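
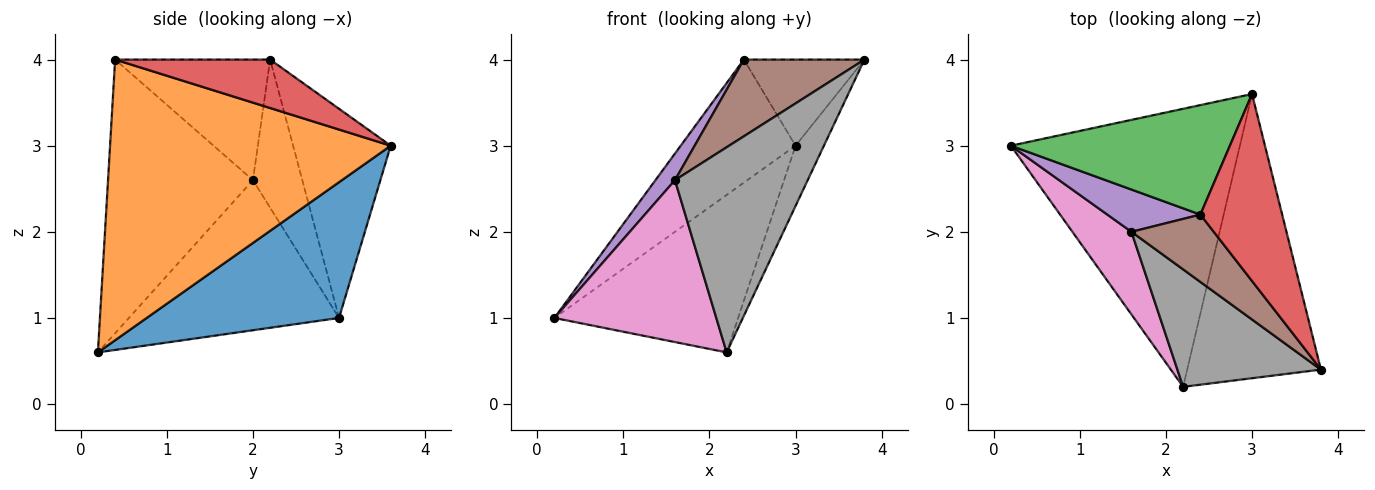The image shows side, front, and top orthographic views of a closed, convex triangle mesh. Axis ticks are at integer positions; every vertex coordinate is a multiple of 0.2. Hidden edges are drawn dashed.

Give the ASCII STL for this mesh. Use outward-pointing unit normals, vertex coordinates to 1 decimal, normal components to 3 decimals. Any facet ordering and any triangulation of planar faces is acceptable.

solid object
 facet normal 0.458 0.438 -0.773
  outer loop
   vertex 2.2 0.2 0.6
   vertex 0.2 3.0 1.0
   vertex 3.0 3.6 3.0
  endloop
 endfacet
 facet normal 0.899 0.091 -0.428
  outer loop
   vertex 2.2 0.2 0.6
   vertex 3.0 3.6 3.0
   vertex 3.8 0.4 4.0
  endloop
 endfacet
 facet normal -0.536 0.631 0.561
  outer loop
   vertex 2.4 2.2 4.0
   vertex 3.0 3.6 3.0
   vertex 0.2 3.0 1.0
  endloop
 endfacet
 facet normal 0.474 0.368 0.800
  outer loop
   vertex 2.4 2.2 4.0
   vertex 3.8 0.4 4.0
   vertex 3.0 3.6 3.0
  endloop
 endfacet
 facet normal -0.803 -0.317 0.504
  outer loop
   vertex 1.6 2.0 2.6
   vertex 2.4 2.2 4.0
   vertex 0.2 3.0 1.0
  endloop
 endfacet
 facet normal -0.695 -0.540 0.474
  outer loop
   vertex 1.6 2.0 2.6
   vertex 3.8 0.4 4.0
   vertex 2.4 2.2 4.0
  endloop
 endfacet
 facet normal -0.756 -0.583 0.298
  outer loop
   vertex 1.6 2.0 2.6
   vertex 0.2 3.0 1.0
   vertex 2.2 0.2 0.6
  endloop
 endfacet
 facet normal -0.688 -0.630 0.361
  outer loop
   vertex 1.6 2.0 2.6
   vertex 2.2 0.2 0.6
   vertex 3.8 0.4 4.0
  endloop
 endfacet
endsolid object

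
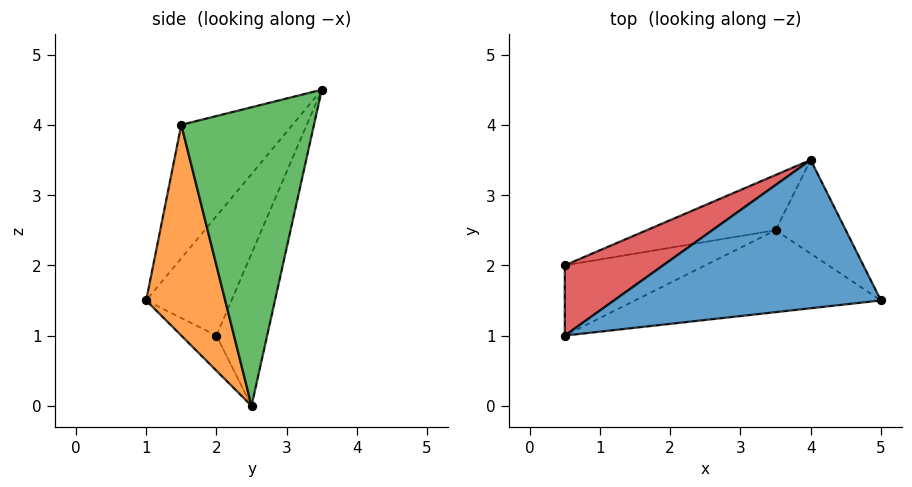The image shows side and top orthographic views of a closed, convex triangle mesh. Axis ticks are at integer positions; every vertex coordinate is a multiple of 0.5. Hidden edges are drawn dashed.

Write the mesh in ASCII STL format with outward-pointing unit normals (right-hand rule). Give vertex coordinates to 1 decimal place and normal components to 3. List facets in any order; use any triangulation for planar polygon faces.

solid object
 facet normal -0.408 -0.408 0.816
  outer loop
   vertex 4.0 3.5 4.5
   vertex 0.5 1.0 1.5
   vertex 5.0 1.5 4.0
  endloop
 endfacet
 facet normal 0.284 -0.900 -0.331
  outer loop
   vertex 3.5 2.5 0.0
   vertex 5.0 1.5 4.0
   vertex 0.5 1.0 1.5
  endloop
 endfacet
 facet normal 0.855 0.478 -0.201
  outer loop
   vertex 3.5 2.5 0.0
   vertex 4.0 3.5 4.5
   vertex 5.0 1.5 4.0
  endloop
 endfacet
 facet normal -0.736 0.303 0.606
  outer loop
   vertex 0.5 2.0 1.0
   vertex 0.5 1.0 1.5
   vertex 4.0 3.5 4.5
  endloop
 endfacet
 facet normal -0.218 -0.436 -0.873
  outer loop
   vertex 0.5 2.0 1.0
   vertex 3.5 2.5 0.0
   vertex 0.5 1.0 1.5
  endloop
 endfacet
 facet normal -0.222 0.957 -0.188
  outer loop
   vertex 0.5 2.0 1.0
   vertex 4.0 3.5 4.5
   vertex 3.5 2.5 0.0
  endloop
 endfacet
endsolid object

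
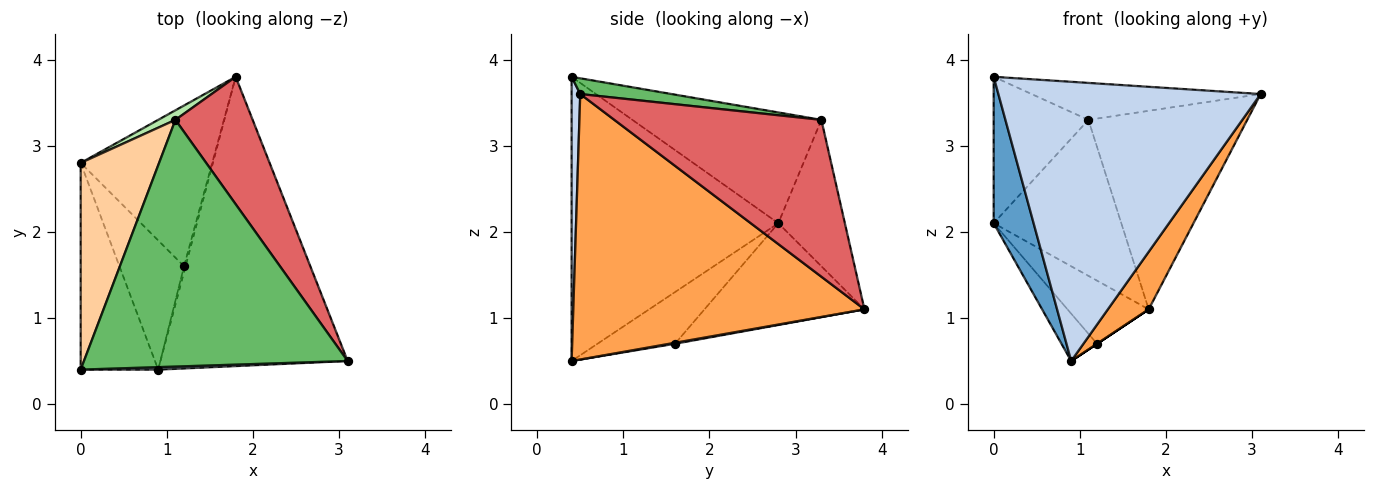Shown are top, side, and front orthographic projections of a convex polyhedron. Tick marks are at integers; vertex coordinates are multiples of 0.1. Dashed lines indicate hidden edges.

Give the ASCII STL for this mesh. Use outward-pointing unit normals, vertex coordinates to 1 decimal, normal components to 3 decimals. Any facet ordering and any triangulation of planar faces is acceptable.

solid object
 facet normal -0.948 -0.183 -0.259
  outer loop
   vertex 0.9 0.4 0.5
   vertex 0.0 0.4 3.8
   vertex 0.0 2.8 2.1
  endloop
 endfacet
 facet normal 0.033 -0.999 0.009
  outer loop
   vertex 0.9 0.4 0.5
   vertex 3.1 0.5 3.6
   vertex 0.0 0.4 3.8
  endloop
 endfacet
 facet normal 0.812 -0.114 -0.573
  outer loop
   vertex 1.8 3.8 1.1
   vertex 3.1 0.5 3.6
   vertex 0.9 0.4 0.5
  endloop
 endfacet
 facet normal -0.755 0.379 0.535
  outer loop
   vertex 1.1 3.3 3.3
   vertex 0.0 2.8 2.1
   vertex 0.0 0.4 3.8
  endloop
 endfacet
 facet normal 0.059 0.148 0.987
  outer loop
   vertex 1.1 3.3 3.3
   vertex 0.0 0.4 3.8
   vertex 3.1 0.5 3.6
  endloop
 endfacet
 facet normal -0.462 0.885 0.054
  outer loop
   vertex 1.1 3.3 3.3
   vertex 1.8 3.8 1.1
   vertex 0.0 2.8 2.1
  endloop
 endfacet
 facet normal 0.739 0.567 0.364
  outer loop
   vertex 1.1 3.3 3.3
   vertex 3.1 0.5 3.6
   vertex 1.8 3.8 1.1
  endloop
 endfacet
 facet normal -0.601 0.275 -0.751
  outer loop
   vertex 1.2 1.6 0.7
   vertex 0.9 0.4 0.5
   vertex 0.0 2.8 2.1
  endloop
 endfacet
 facet normal -0.584 0.297 -0.755
  outer loop
   vertex 1.2 1.6 0.7
   vertex 0.0 2.8 2.1
   vertex 1.8 3.8 1.1
  endloop
 endfacet
 facet normal 0.555 0.000 -0.832
  outer loop
   vertex 1.2 1.6 0.7
   vertex 1.8 3.8 1.1
   vertex 0.9 0.4 0.5
  endloop
 endfacet
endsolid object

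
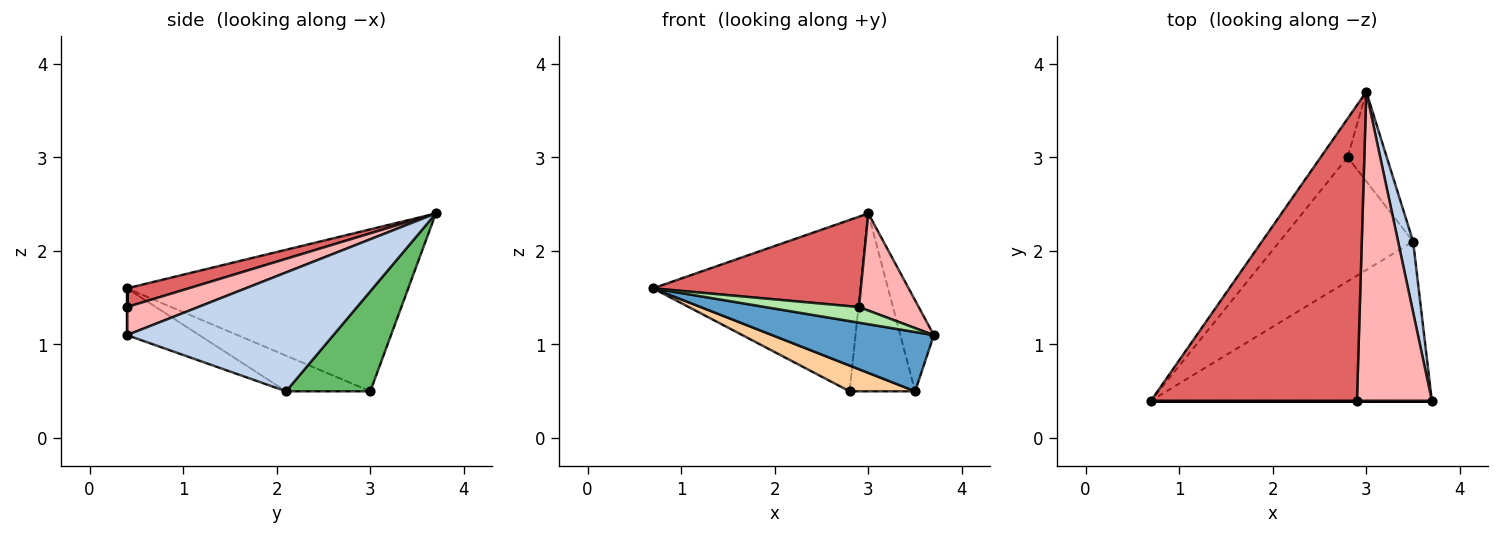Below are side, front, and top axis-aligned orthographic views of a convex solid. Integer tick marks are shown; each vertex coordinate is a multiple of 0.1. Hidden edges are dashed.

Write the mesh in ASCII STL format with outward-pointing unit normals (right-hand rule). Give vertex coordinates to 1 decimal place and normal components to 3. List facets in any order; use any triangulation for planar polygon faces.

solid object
 facet normal -0.154 -0.345 -0.926
  outer loop
   vertex 3.5 2.1 0.5
   vertex 3.7 0.4 1.1
   vertex 0.7 0.4 1.6
  endloop
 endfacet
 facet normal 0.979 0.159 0.124
  outer loop
   vertex 3.5 2.1 0.5
   vertex 3.0 3.7 2.4
   vertex 3.7 0.4 1.1
  endloop
 endfacet
 facet normal -0.798 0.588 -0.133
  outer loop
   vertex 2.8 3.0 0.5
   vertex 0.7 0.4 1.6
   vertex 3.0 3.7 2.4
  endloop
 endfacet
 facet normal -0.253 -0.197 -0.947
  outer loop
   vertex 2.8 3.0 0.5
   vertex 3.5 2.1 0.5
   vertex 0.7 0.4 1.6
  endloop
 endfacet
 facet normal 0.754 0.587 -0.295
  outer loop
   vertex 2.8 3.0 0.5
   vertex 3.0 3.7 2.4
   vertex 3.5 2.1 0.5
  endloop
 endfacet
 facet normal 0.000 -1.000 0.000
  outer loop
   vertex 2.9 0.4 1.4
   vertex 0.7 0.4 1.6
   vertex 3.7 0.4 1.1
  endloop
 endfacet
 facet normal 0.087 -0.291 0.953
  outer loop
   vertex 2.9 0.4 1.4
   vertex 3.0 3.7 2.4
   vertex 0.7 0.4 1.6
  endloop
 endfacet
 facet normal 0.337 -0.282 0.898
  outer loop
   vertex 2.9 0.4 1.4
   vertex 3.7 0.4 1.1
   vertex 3.0 3.7 2.4
  endloop
 endfacet
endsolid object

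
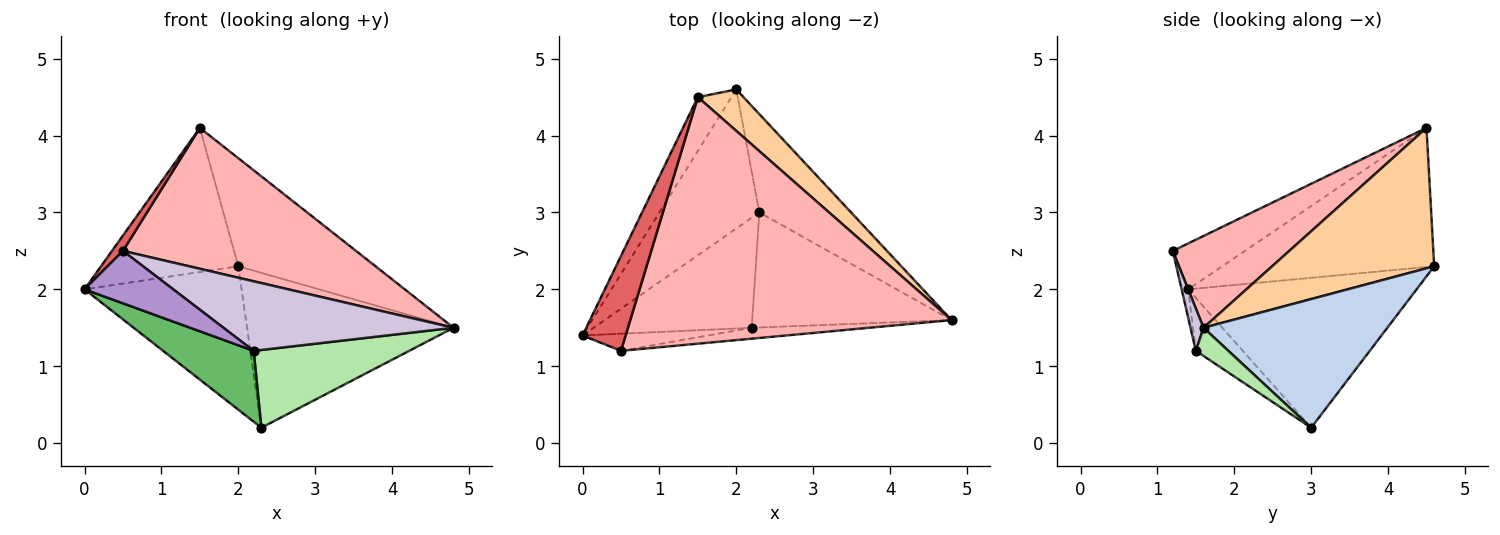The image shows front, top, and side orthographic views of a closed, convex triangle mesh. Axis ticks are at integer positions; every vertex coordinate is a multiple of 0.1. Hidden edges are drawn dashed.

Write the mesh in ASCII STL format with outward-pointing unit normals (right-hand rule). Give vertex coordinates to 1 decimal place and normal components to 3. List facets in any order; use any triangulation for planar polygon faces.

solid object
 facet normal -0.722 0.497 -0.481
  outer loop
   vertex 2.3 3.0 0.2
   vertex 0.0 1.4 2.0
   vertex 2.0 4.6 2.3
  endloop
 endfacet
 facet normal 0.601 0.675 -0.428
  outer loop
   vertex 2.3 3.0 0.2
   vertex 2.0 4.6 2.3
   vertex 4.8 1.6 1.5
  endloop
 endfacet
 facet normal -0.823 0.533 -0.199
  outer loop
   vertex 1.5 4.5 4.1
   vertex 2.0 4.6 2.3
   vertex 0.0 1.4 2.0
  endloop
 endfacet
 facet normal 0.741 0.627 0.241
  outer loop
   vertex 1.5 4.5 4.1
   vertex 4.8 1.6 1.5
   vertex 2.0 4.6 2.3
  endloop
 endfacet
 facet normal -0.271 -0.521 -0.809
  outer loop
   vertex 2.2 1.5 1.2
   vertex 0.0 1.4 2.0
   vertex 2.3 3.0 0.2
  endloop
 endfacet
 facet normal 0.116 -0.556 -0.823
  outer loop
   vertex 2.2 1.5 1.2
   vertex 2.3 3.0 0.2
   vertex 4.8 1.6 1.5
  endloop
 endfacet
 facet normal -0.725 -0.110 0.680
  outer loop
   vertex 0.5 1.2 2.5
   vertex 1.5 4.5 4.1
   vertex 0.0 1.4 2.0
  endloop
 endfacet
 facet normal 0.241 -0.482 0.843
  outer loop
   vertex 0.5 1.2 2.5
   vertex 4.8 1.6 1.5
   vertex 1.5 4.5 4.1
  endloop
 endfacet
 facet normal -0.070 -0.948 -0.310
  outer loop
   vertex 0.5 1.2 2.5
   vertex 0.0 1.4 2.0
   vertex 2.2 1.5 1.2
  endloop
 endfacet
 facet normal 0.056 -0.986 -0.155
  outer loop
   vertex 0.5 1.2 2.5
   vertex 2.2 1.5 1.2
   vertex 4.8 1.6 1.5
  endloop
 endfacet
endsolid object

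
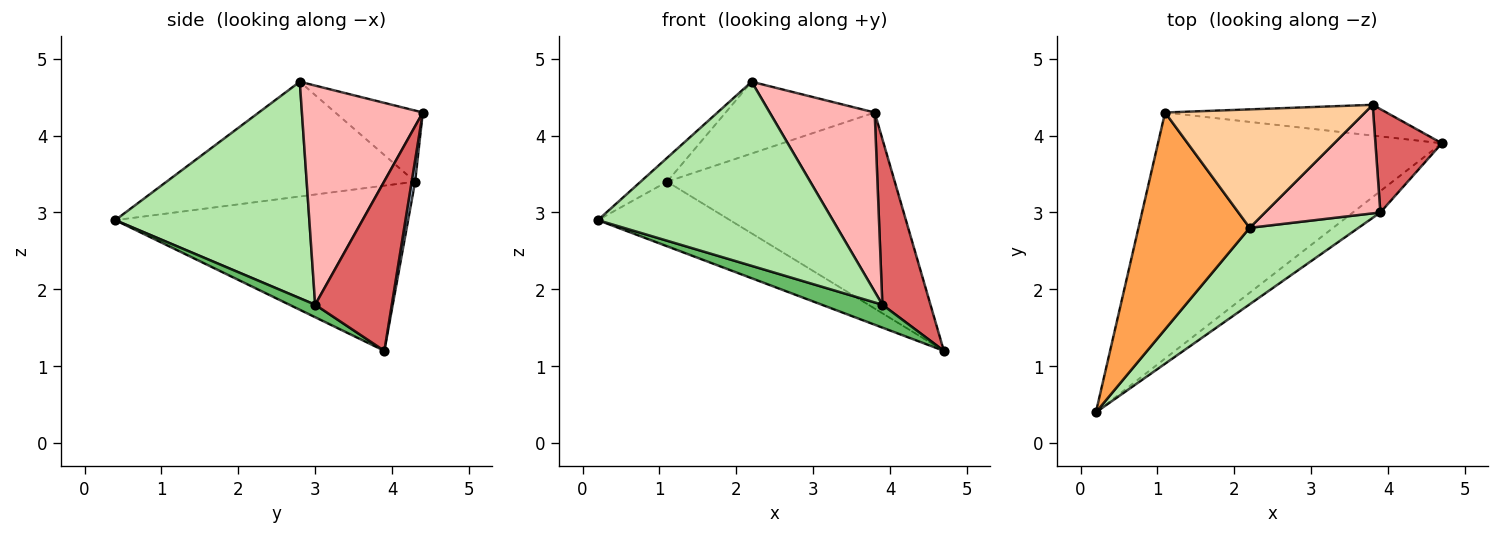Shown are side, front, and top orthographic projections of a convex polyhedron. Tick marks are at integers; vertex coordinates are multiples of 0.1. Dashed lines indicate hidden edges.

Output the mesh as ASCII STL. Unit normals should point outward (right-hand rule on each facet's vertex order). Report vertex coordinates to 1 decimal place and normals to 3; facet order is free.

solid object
 facet normal -0.491 0.221 -0.843
  outer loop
   vertex 1.1 4.3 3.4
   vertex 4.7 3.9 1.2
   vertex 0.2 0.4 2.9
  endloop
 endfacet
 facet normal 0.015 0.988 -0.155
  outer loop
   vertex 1.1 4.3 3.4
   vertex 3.8 4.4 4.3
   vertex 4.7 3.9 1.2
  endloop
 endfacet
 facet normal -0.716 0.076 0.694
  outer loop
   vertex 1.1 4.3 3.4
   vertex 0.2 0.4 2.9
   vertex 2.2 2.8 4.7
  endloop
 endfacet
 facet normal -0.291 0.496 0.818
  outer loop
   vertex 1.1 4.3 3.4
   vertex 2.2 2.8 4.7
   vertex 3.8 4.4 4.3
  endloop
 endfacet
 facet normal 0.297 -0.698 -0.651
  outer loop
   vertex 3.9 3.0 1.8
   vertex 0.2 0.4 2.9
   vertex 4.7 3.9 1.2
  endloop
 endfacet
 facet normal 0.607 -0.734 0.305
  outer loop
   vertex 3.9 3.0 1.8
   vertex 2.2 2.8 4.7
   vertex 0.2 0.4 2.9
  endloop
 endfacet
 facet normal 0.804 -0.505 0.315
  outer loop
   vertex 3.9 3.0 1.8
   vertex 4.7 3.9 1.2
   vertex 3.8 4.4 4.3
  endloop
 endfacet
 facet normal 0.702 -0.609 0.369
  outer loop
   vertex 3.9 3.0 1.8
   vertex 3.8 4.4 4.3
   vertex 2.2 2.8 4.7
  endloop
 endfacet
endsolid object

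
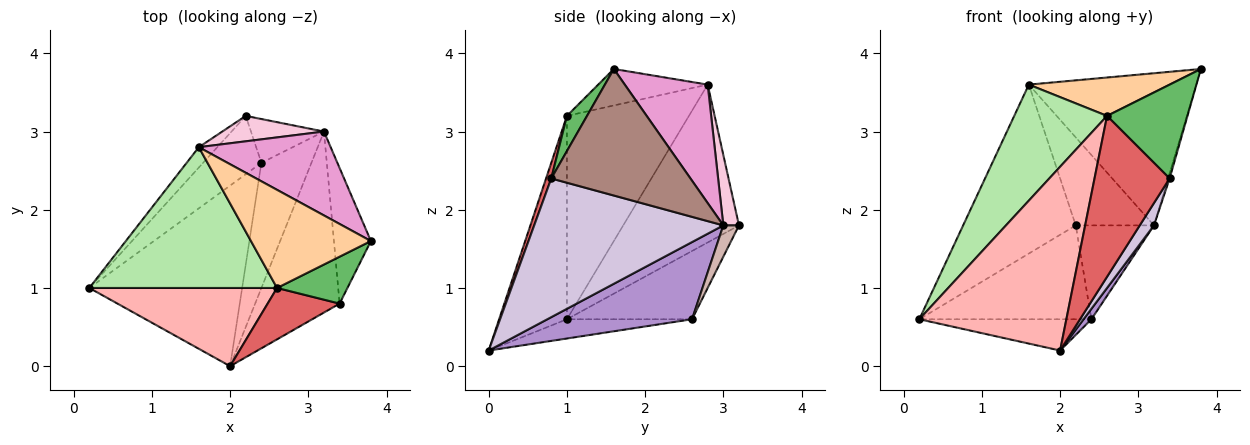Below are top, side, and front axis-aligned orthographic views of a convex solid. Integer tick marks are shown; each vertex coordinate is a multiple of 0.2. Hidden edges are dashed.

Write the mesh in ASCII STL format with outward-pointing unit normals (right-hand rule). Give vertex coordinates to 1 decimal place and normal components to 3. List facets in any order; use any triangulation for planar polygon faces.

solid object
 facet normal -0.714 0.695 -0.084
  outer loop
   vertex 1.6 2.8 3.6
   vertex 2.2 3.2 1.8
   vertex 0.2 1.0 0.6
  endloop
 endfacet
 facet normal -0.526 0.723 -0.449
  outer loop
   vertex 2.4 2.6 0.6
   vertex 0.2 1.0 0.6
   vertex 2.2 3.2 1.8
  endloop
 endfacet
 facet normal -0.123 0.169 -0.978
  outer loop
   vertex 2.4 2.6 0.6
   vertex 2.0 0.0 0.2
   vertex 0.2 1.0 0.6
  endloop
 endfacet
 facet normal -0.273 -0.351 0.896
  outer loop
   vertex 2.6 1.0 3.2
   vertex 3.8 1.6 3.8
   vertex 1.6 2.8 3.6
  endloop
 endfacet
 facet normal 0.218 -0.873 0.436
  outer loop
   vertex 2.6 1.0 3.2
   vertex 3.4 0.8 2.4
   vertex 3.8 1.6 3.8
  endloop
 endfacet
 facet normal -0.641 -0.488 0.592
  outer loop
   vertex 2.6 1.0 3.2
   vertex 1.6 2.8 3.6
   vertex 0.2 1.0 0.6
  endloop
 endfacet
 facet normal 0.066 -0.951 0.304
  outer loop
   vertex 2.6 1.0 3.2
   vertex 2.0 0.0 0.2
   vertex 3.4 0.8 2.4
  endloop
 endfacet
 facet normal -0.391 -0.847 0.360
  outer loop
   vertex 2.6 1.0 3.2
   vertex 0.2 1.0 0.6
   vertex 2.0 0.0 0.2
  endloop
 endfacet
 facet normal 0.838 -0.045 -0.544
  outer loop
   vertex 3.2 3.0 1.8
   vertex 2.0 0.0 0.2
   vertex 2.4 2.6 0.6
  endloop
 endfacet
 facet normal 0.852 -0.064 -0.519
  outer loop
   vertex 3.2 3.0 1.8
   vertex 3.4 0.8 2.4
   vertex 2.0 0.0 0.2
  endloop
 endfacet
 facet normal 0.960 0.011 -0.280
  outer loop
   vertex 3.2 3.0 1.8
   vertex 3.8 1.6 3.8
   vertex 3.4 0.8 2.4
  endloop
 endfacet
 facet normal 0.178 0.892 -0.416
  outer loop
   vertex 3.2 3.0 1.8
   vertex 2.4 2.6 0.6
   vertex 2.2 3.2 1.8
  endloop
 endfacet
 facet normal 0.398 0.803 0.443
  outer loop
   vertex 3.2 3.0 1.8
   vertex 1.6 2.8 3.6
   vertex 3.8 1.6 3.8
  endloop
 endfacet
 facet normal 0.189 0.943 0.273
  outer loop
   vertex 3.2 3.0 1.8
   vertex 2.2 3.2 1.8
   vertex 1.6 2.8 3.6
  endloop
 endfacet
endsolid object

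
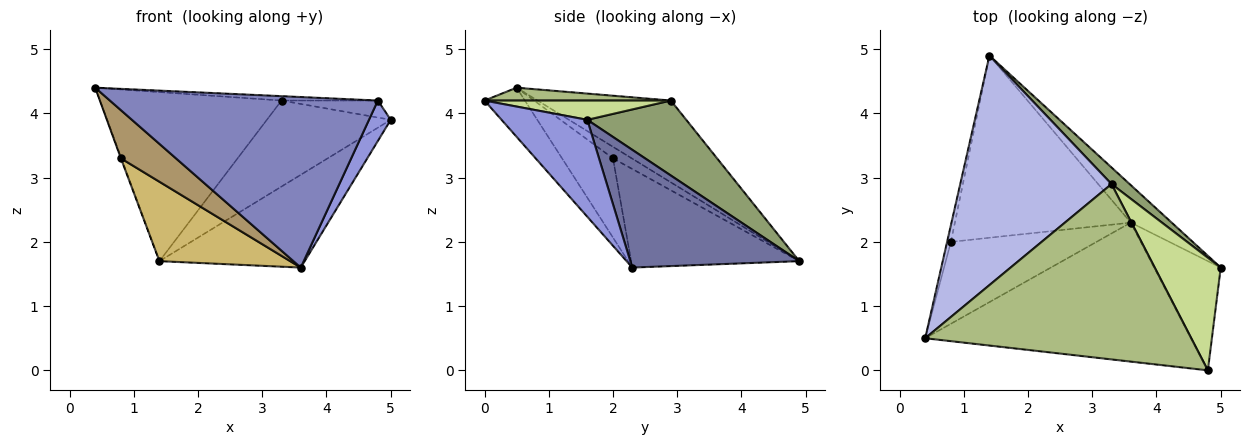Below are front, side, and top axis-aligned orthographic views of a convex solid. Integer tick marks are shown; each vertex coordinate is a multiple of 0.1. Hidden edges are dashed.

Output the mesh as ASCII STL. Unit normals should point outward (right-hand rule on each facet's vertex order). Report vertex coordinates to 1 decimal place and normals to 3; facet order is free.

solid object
 facet normal 0.733 0.630 -0.255
  outer loop
   vertex 3.6 2.3 1.6
   vertex 1.4 4.9 1.7
   vertex 5.0 1.6 3.9
  endloop
 endfacet
 facet normal -0.116 -0.770 -0.628
  outer loop
   vertex 4.8 0.0 4.2
   vertex 0.4 0.5 4.4
   vertex 3.6 2.3 1.6
  endloop
 endfacet
 facet normal 0.807 -0.205 -0.554
  outer loop
   vertex 4.8 0.0 4.2
   vertex 3.6 2.3 1.6
   vertex 5.0 1.6 3.9
  endloop
 endfacet
 facet normal -0.399 0.544 0.738
  outer loop
   vertex 3.3 2.9 4.2
   vertex 1.4 4.9 1.7
   vertex 0.4 0.5 4.4
  endloop
 endfacet
 facet normal 0.617 0.773 0.149
  outer loop
   vertex 3.3 2.9 4.2
   vertex 5.0 1.6 3.9
   vertex 1.4 4.9 1.7
  endloop
 endfacet
 facet normal 0.048 0.025 0.999
  outer loop
   vertex 3.3 2.9 4.2
   vertex 0.4 0.5 4.4
   vertex 4.8 0.0 4.2
  endloop
 endfacet
 facet normal 0.277 0.143 0.950
  outer loop
   vertex 3.3 2.9 4.2
   vertex 4.8 0.0 4.2
   vertex 5.0 1.6 3.9
  endloop
 endfacet
 facet normal -0.950 0.024 -0.313
  outer loop
   vertex 0.8 2.0 3.3
   vertex 0.4 0.5 4.4
   vertex 1.4 4.9 1.7
  endloop
 endfacet
 facet normal -0.425 -0.459 -0.780
  outer loop
   vertex 0.8 2.0 3.3
   vertex 3.6 2.3 1.6
   vertex 0.4 0.5 4.4
  endloop
 endfacet
 facet normal -0.457 -0.355 -0.815
  outer loop
   vertex 0.8 2.0 3.3
   vertex 1.4 4.9 1.7
   vertex 3.6 2.3 1.6
  endloop
 endfacet
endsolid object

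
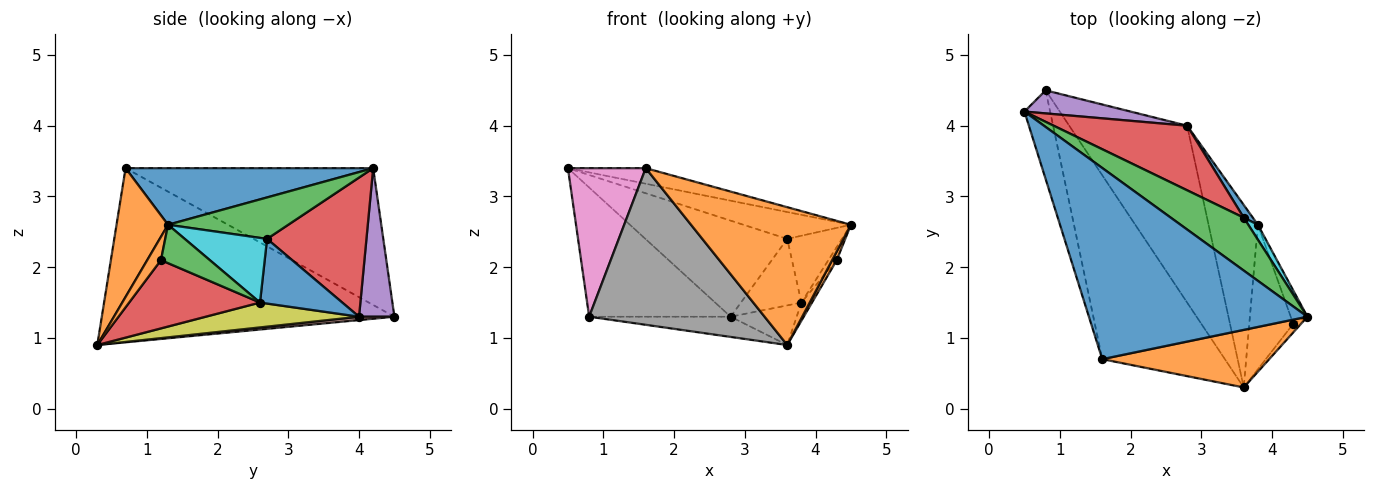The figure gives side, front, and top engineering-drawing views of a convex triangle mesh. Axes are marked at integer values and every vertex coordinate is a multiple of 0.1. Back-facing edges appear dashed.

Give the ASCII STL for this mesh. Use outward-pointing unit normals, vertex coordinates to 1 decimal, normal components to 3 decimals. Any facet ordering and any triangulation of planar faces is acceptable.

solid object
 facet normal 0.250 0.079 0.965
  outer loop
   vertex 1.6 0.7 3.4
   vertex 4.5 1.3 2.6
   vertex 0.5 4.2 3.4
  endloop
 endfacet
 facet normal 0.285 -0.884 0.369
  outer loop
   vertex 3.6 0.3 0.9
   vertex 4.5 1.3 2.6
   vertex 1.6 0.7 3.4
  endloop
 endfacet
 facet normal 0.452 0.404 0.795
  outer loop
   vertex 3.6 2.7 2.4
   vertex 0.5 4.2 3.4
   vertex 4.5 1.3 2.6
  endloop
 endfacet
 facet normal 0.503 0.717 0.482
  outer loop
   vertex 3.6 2.7 2.4
   vertex 2.8 4.0 1.3
   vertex 0.5 4.2 3.4
  endloop
 endfacet
 facet normal 0.239 0.956 0.171
  outer loop
   vertex 0.8 4.5 1.3
   vertex 0.5 4.2 3.4
   vertex 2.8 4.0 1.3
  endloop
 endfacet
 facet normal 0.028 0.114 -0.993
  outer loop
   vertex 0.8 4.5 1.3
   vertex 2.8 4.0 1.3
   vertex 3.6 0.3 0.9
  endloop
 endfacet
 facet normal -0.939 -0.295 -0.176
  outer loop
   vertex 0.8 4.5 1.3
   vertex 1.6 0.7 3.4
   vertex 0.5 4.2 3.4
  endloop
 endfacet
 facet normal -0.734 -0.440 -0.517
  outer loop
   vertex 0.8 4.5 1.3
   vertex 3.6 0.3 0.9
   vertex 1.6 0.7 3.4
  endloop
 endfacet
 facet normal 0.442 0.190 -0.877
  outer loop
   vertex 3.8 2.6 1.5
   vertex 3.6 0.3 0.9
   vertex 2.8 4.0 1.3
  endloop
 endfacet
 facet normal 0.827 0.549 0.123
  outer loop
   vertex 3.8 2.6 1.5
   vertex 3.6 2.7 2.4
   vertex 4.5 1.3 2.6
  endloop
 endfacet
 facet normal 0.801 0.588 0.113
  outer loop
   vertex 3.8 2.6 1.5
   vertex 2.8 4.0 1.3
   vertex 3.6 2.7 2.4
  endloop
 endfacet
 facet normal 0.905 -0.302 -0.302
  outer loop
   vertex 4.3 1.2 2.1
   vertex 4.5 1.3 2.6
   vertex 3.6 0.3 0.9
  endloop
 endfacet
 facet normal 0.906 0.155 -0.393
  outer loop
   vertex 4.3 1.2 2.1
   vertex 3.8 2.6 1.5
   vertex 4.5 1.3 2.6
  endloop
 endfacet
 facet normal 0.839 0.068 -0.540
  outer loop
   vertex 4.3 1.2 2.1
   vertex 3.6 0.3 0.9
   vertex 3.8 2.6 1.5
  endloop
 endfacet
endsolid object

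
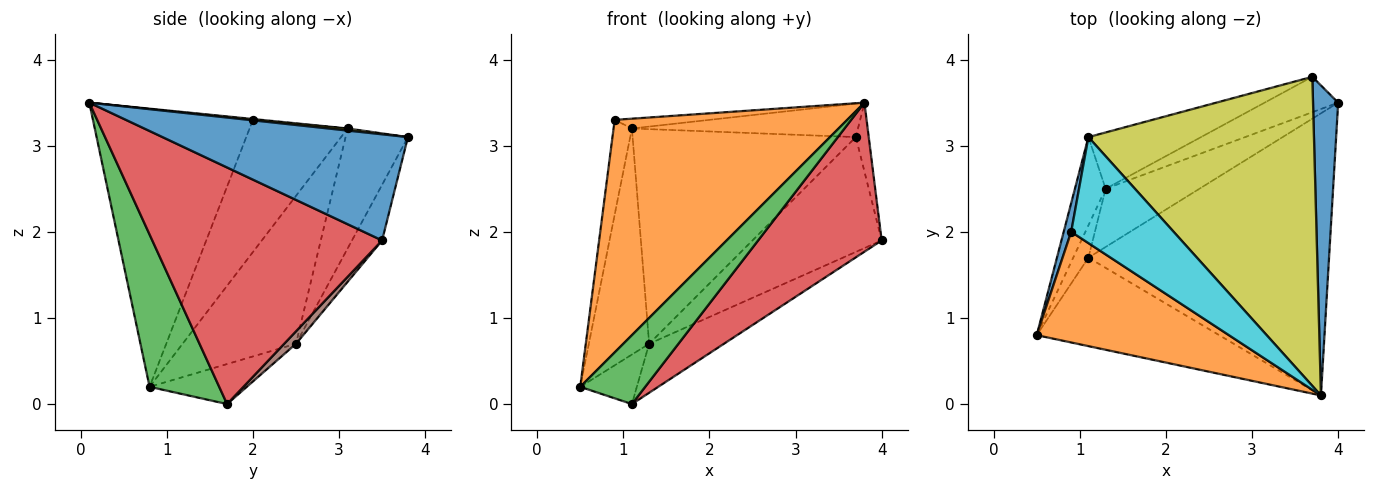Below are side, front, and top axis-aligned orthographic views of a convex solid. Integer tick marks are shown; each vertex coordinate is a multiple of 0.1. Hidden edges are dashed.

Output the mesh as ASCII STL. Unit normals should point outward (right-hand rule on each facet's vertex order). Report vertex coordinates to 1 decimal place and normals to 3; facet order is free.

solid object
 facet normal 0.972 0.051 0.230
  outer loop
   vertex 3.7 3.8 3.1
   vertex 3.8 0.1 3.5
   vertex 4.0 3.5 1.9
  endloop
 endfacet
 facet normal -0.528 -0.767 0.365
  outer loop
   vertex 0.9 2.0 3.3
   vertex 0.5 0.8 0.2
   vertex 3.8 0.1 3.5
  endloop
 endfacet
 facet normal 0.550 -0.513 -0.659
  outer loop
   vertex 1.1 1.7 0.0
   vertex 3.8 0.1 3.5
   vertex 0.5 0.8 0.2
  endloop
 endfacet
 facet normal 0.656 -0.353 -0.667
  outer loop
   vertex 1.1 1.7 0.0
   vertex 4.0 3.5 1.9
   vertex 3.8 0.1 3.5
  endloop
 endfacet
 facet normal -0.218 0.933 -0.288
  outer loop
   vertex 1.3 2.5 0.7
   vertex 3.7 3.8 3.1
   vertex 4.0 3.5 1.9
  endloop
 endfacet
 facet normal 0.101 0.641 -0.761
  outer loop
   vertex 1.3 2.5 0.7
   vertex 4.0 3.5 1.9
   vertex 1.1 1.7 0.0
  endloop
 endfacet
 facet normal -0.821 0.478 -0.312
  outer loop
   vertex 1.3 2.5 0.7
   vertex 1.1 1.7 0.0
   vertex 0.5 0.8 0.2
  endloop
 endfacet
 facet normal -0.261 0.934 -0.245
  outer loop
   vertex 1.1 3.1 3.2
   vertex 3.7 3.8 3.1
   vertex 1.3 2.5 0.7
  endloop
 endfacet
 facet normal 0.009 0.108 0.994
  outer loop
   vertex 1.1 3.1 3.2
   vertex 3.8 0.1 3.5
   vertex 3.7 3.8 3.1
  endloop
 endfacet
 facet normal -0.008 0.092 0.996
  outer loop
   vertex 1.1 3.1 3.2
   vertex 0.9 2.0 3.3
   vertex 3.8 0.1 3.5
  endloop
 endfacet
 facet normal -0.981 0.183 0.056
  outer loop
   vertex 1.1 3.1 3.2
   vertex 0.5 0.8 0.2
   vertex 0.9 2.0 3.3
  endloop
 endfacet
 facet normal -0.869 0.462 -0.180
  outer loop
   vertex 1.1 3.1 3.2
   vertex 1.3 2.5 0.7
   vertex 0.5 0.8 0.2
  endloop
 endfacet
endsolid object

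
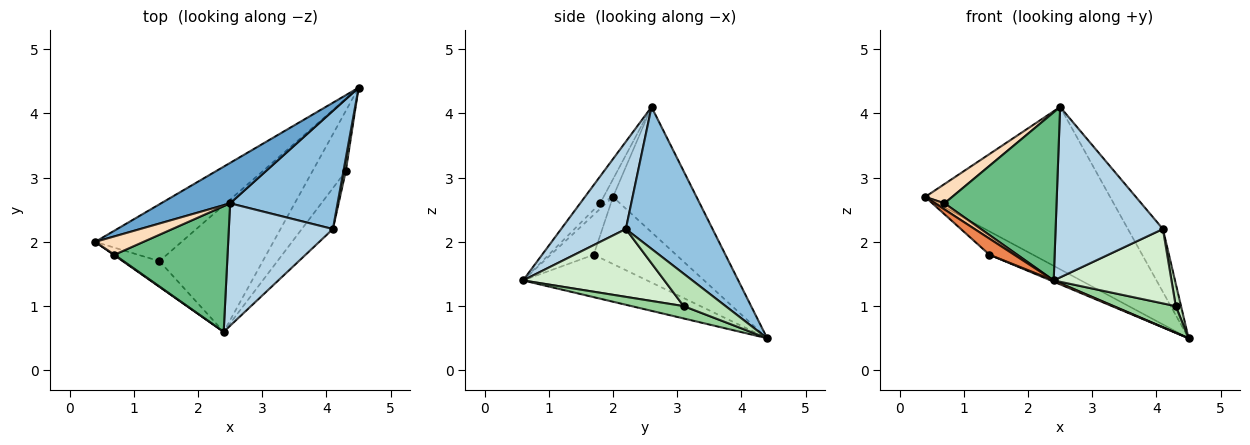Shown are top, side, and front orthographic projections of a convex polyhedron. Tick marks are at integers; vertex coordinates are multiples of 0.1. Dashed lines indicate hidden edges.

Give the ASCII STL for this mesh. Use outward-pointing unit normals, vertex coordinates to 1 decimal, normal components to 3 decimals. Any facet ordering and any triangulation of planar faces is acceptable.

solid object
 facet normal -0.401 0.889 0.221
  outer loop
   vertex 2.5 2.6 4.1
   vertex 4.5 4.4 0.5
   vertex 0.4 2.0 2.7
  endloop
 endfacet
 facet normal 0.759 0.306 0.575
  outer loop
   vertex 4.1 2.2 2.2
   vertex 4.5 4.4 0.5
   vertex 2.5 2.6 4.1
  endloop
 endfacet
 facet normal 0.440 -0.729 0.524
  outer loop
   vertex 4.1 2.2 2.2
   vertex 2.5 2.6 4.1
   vertex 2.4 0.6 1.4
  endloop
 endfacet
 facet normal -0.584 0.308 -0.751
  outer loop
   vertex 1.4 1.7 1.8
   vertex 0.4 2.0 2.7
   vertex 4.5 4.4 0.5
  endloop
 endfacet
 facet normal -0.678 -0.390 -0.623
  outer loop
   vertex 1.4 1.7 1.8
   vertex 2.4 0.6 1.4
   vertex 0.4 2.0 2.7
  endloop
 endfacet
 facet normal -0.380 -0.009 -0.925
  outer loop
   vertex 1.4 1.7 1.8
   vertex 4.5 4.4 0.5
   vertex 2.4 0.6 1.4
  endloop
 endfacet
 facet normal -0.532 -0.842 0.089
  outer loop
   vertex 0.7 1.8 2.6
   vertex 0.4 2.0 2.7
   vertex 2.4 0.6 1.4
  endloop
 endfacet
 facet normal -0.245 -0.702 0.669
  outer loop
   vertex 0.7 1.8 2.6
   vertex 2.5 2.6 4.1
   vertex 0.4 2.0 2.7
  endloop
 endfacet
 facet normal -0.141 -0.793 0.593
  outer loop
   vertex 0.7 1.8 2.6
   vertex 2.4 0.6 1.4
   vertex 2.5 2.6 4.1
  endloop
 endfacet
 facet normal 0.321 -0.383 -0.866
  outer loop
   vertex 4.3 3.1 1.0
   vertex 2.4 0.6 1.4
   vertex 4.5 4.4 0.5
  endloop
 endfacet
 facet normal 0.990 -0.125 0.071
  outer loop
   vertex 4.3 3.1 1.0
   vertex 4.5 4.4 0.5
   vertex 4.1 2.2 2.2
  endloop
 endfacet
 facet normal 0.725 -0.604 -0.332
  outer loop
   vertex 4.3 3.1 1.0
   vertex 4.1 2.2 2.2
   vertex 2.4 0.6 1.4
  endloop
 endfacet
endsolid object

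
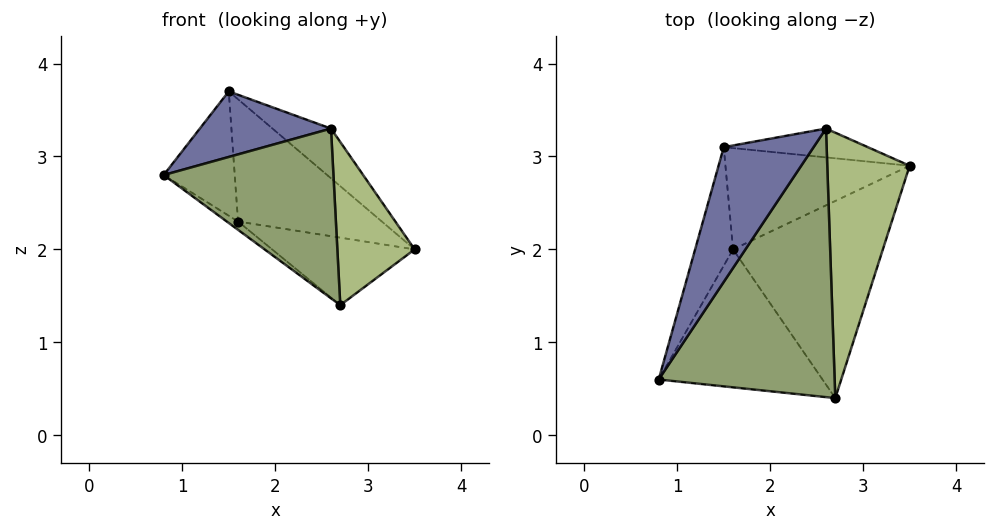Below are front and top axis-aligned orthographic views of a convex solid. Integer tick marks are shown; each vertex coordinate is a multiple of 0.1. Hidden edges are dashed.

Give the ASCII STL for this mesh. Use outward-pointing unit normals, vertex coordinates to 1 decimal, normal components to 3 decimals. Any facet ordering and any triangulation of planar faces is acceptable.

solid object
 facet normal 0.377 -0.405 0.833
  outer loop
   vertex 2.6 3.3 3.3
   vertex 1.5 3.1 3.7
   vertex 0.8 0.6 2.8
  endloop
 endfacet
 facet normal -0.322 0.819 -0.475
  outer loop
   vertex 2.6 3.3 3.3
   vertex 3.5 2.9 2.0
   vertex 1.5 3.1 3.7
  endloop
 endfacet
 facet normal -0.862 0.367 -0.350
  outer loop
   vertex 1.6 2.0 2.3
   vertex 0.8 0.6 2.8
   vertex 1.5 3.1 3.7
  endloop
 endfacet
 facet normal -0.422 0.698 -0.579
  outer loop
   vertex 1.6 2.0 2.3
   vertex 1.5 3.1 3.7
   vertex 3.5 2.9 2.0
  endloop
 endfacet
 facet normal 0.493 -0.465 0.735
  outer loop
   vertex 2.7 0.4 1.4
   vertex 2.6 3.3 3.3
   vertex 0.8 0.6 2.8
  endloop
 endfacet
 facet normal 0.706 -0.371 0.603
  outer loop
   vertex 2.7 0.4 1.4
   vertex 3.5 2.9 2.0
   vertex 2.6 3.3 3.3
  endloop
 endfacet
 facet normal -0.589 0.049 -0.807
  outer loop
   vertex 2.7 0.4 1.4
   vertex 0.8 0.6 2.8
   vertex 1.6 2.0 2.3
  endloop
 endfacet
 facet normal -0.290 0.310 -0.905
  outer loop
   vertex 2.7 0.4 1.4
   vertex 1.6 2.0 2.3
   vertex 3.5 2.9 2.0
  endloop
 endfacet
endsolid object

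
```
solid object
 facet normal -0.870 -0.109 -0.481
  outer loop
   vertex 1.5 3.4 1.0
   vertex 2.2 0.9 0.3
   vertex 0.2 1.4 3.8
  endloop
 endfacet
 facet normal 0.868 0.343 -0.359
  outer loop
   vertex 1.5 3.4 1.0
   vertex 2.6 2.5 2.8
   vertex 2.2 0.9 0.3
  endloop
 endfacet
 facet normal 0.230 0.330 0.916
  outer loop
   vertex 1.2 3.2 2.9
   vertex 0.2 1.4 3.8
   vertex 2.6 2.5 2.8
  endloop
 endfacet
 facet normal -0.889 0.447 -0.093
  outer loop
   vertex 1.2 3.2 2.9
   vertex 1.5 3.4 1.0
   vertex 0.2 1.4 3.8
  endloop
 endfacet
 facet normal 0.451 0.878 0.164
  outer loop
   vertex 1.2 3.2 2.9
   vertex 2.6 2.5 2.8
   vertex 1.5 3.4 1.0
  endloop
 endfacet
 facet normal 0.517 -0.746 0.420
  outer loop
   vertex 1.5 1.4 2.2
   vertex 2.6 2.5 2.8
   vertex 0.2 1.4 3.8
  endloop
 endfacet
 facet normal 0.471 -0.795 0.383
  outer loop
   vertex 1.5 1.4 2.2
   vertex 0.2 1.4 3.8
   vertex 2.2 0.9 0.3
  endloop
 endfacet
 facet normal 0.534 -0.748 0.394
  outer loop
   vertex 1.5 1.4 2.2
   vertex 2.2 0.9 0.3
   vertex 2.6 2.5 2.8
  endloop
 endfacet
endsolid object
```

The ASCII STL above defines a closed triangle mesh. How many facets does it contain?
8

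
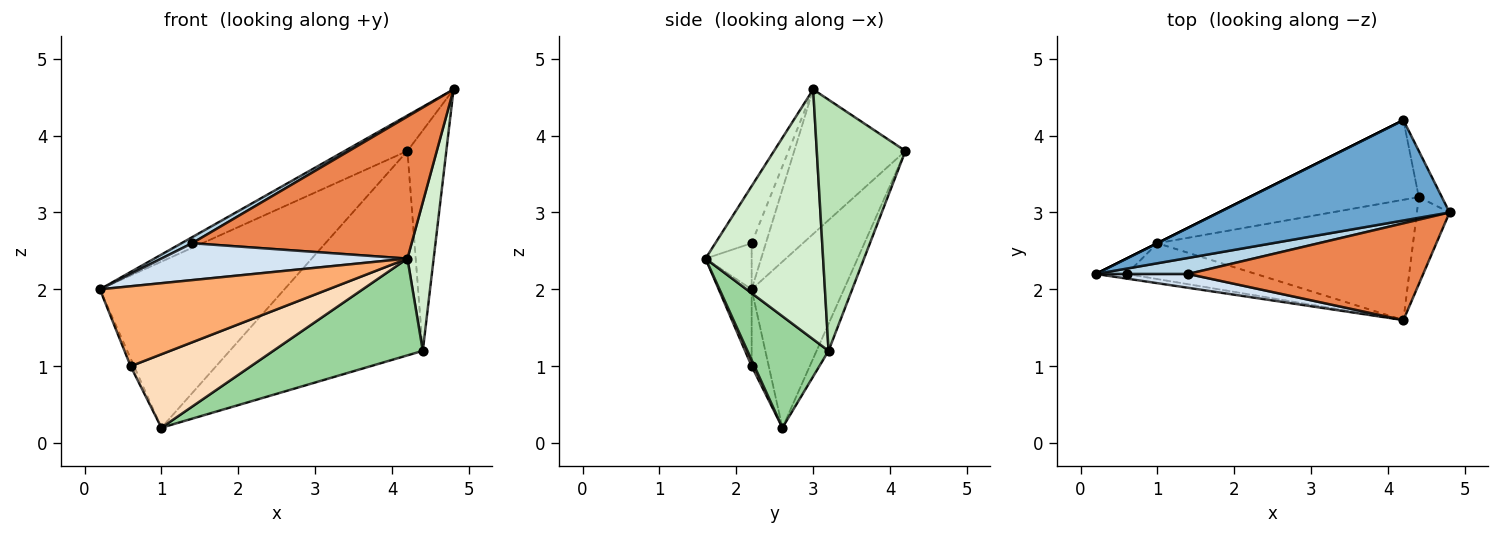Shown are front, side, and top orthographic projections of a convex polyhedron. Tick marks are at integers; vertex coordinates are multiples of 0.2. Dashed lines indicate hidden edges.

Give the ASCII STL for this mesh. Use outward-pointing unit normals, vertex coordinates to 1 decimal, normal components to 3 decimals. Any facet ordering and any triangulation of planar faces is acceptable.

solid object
 facet normal -0.509 0.287 0.812
  outer loop
   vertex 4.2 4.2 3.8
   vertex 0.2 2.2 2.0
   vertex 4.8 3.0 4.6
  endloop
 endfacet
 facet normal -0.447 0.894 0.000
  outer loop
   vertex 1.0 2.6 0.2
   vertex 0.2 2.2 2.0
   vertex 4.2 4.2 3.8
  endloop
 endfacet
 facet normal -0.424 -0.318 0.848
  outer loop
   vertex 1.4 2.2 2.6
   vertex 4.8 3.0 4.6
   vertex 0.2 2.2 2.0
  endloop
 endfacet
 facet normal -0.173 -0.922 0.346
  outer loop
   vertex 1.4 2.2 2.6
   vertex 0.2 2.2 2.0
   vertex 4.2 1.6 2.4
  endloop
 endfacet
 facet normal -0.136 -0.819 0.558
  outer loop
   vertex 1.4 2.2 2.6
   vertex 4.2 1.6 2.4
   vertex 4.8 3.0 4.6
  endloop
 endfacet
 facet normal -0.143 -0.988 -0.057
  outer loop
   vertex 0.6 2.2 1.0
   vertex 4.2 1.6 2.4
   vertex 0.2 2.2 2.0
  endloop
 endfacet
 facet normal -0.913 0.183 -0.365
  outer loop
   vertex 0.6 2.2 1.0
   vertex 0.2 2.2 2.0
   vertex 1.0 2.6 0.2
  endloop
 endfacet
 facet normal 0.021 -0.898 -0.439
  outer loop
   vertex 0.6 2.2 1.0
   vertex 1.0 2.6 0.2
   vertex 4.2 1.6 2.4
  endloop
 endfacet
 facet normal -0.058 0.930 -0.362
  outer loop
   vertex 4.4 3.2 1.2
   vertex 1.0 2.6 0.2
   vertex 4.2 4.2 3.8
  endloop
 endfacet
 facet normal 0.322 -0.594 -0.738
  outer loop
   vertex 4.4 3.2 1.2
   vertex 4.2 1.6 2.4
   vertex 1.0 2.6 0.2
  endloop
 endfacet
 facet normal 0.913 0.400 -0.084
  outer loop
   vertex 4.4 3.2 1.2
   vertex 4.2 4.2 3.8
   vertex 4.8 3.0 4.6
  endloop
 endfacet
 facet normal 0.968 -0.216 -0.127
  outer loop
   vertex 4.4 3.2 1.2
   vertex 4.8 3.0 4.6
   vertex 4.2 1.6 2.4
  endloop
 endfacet
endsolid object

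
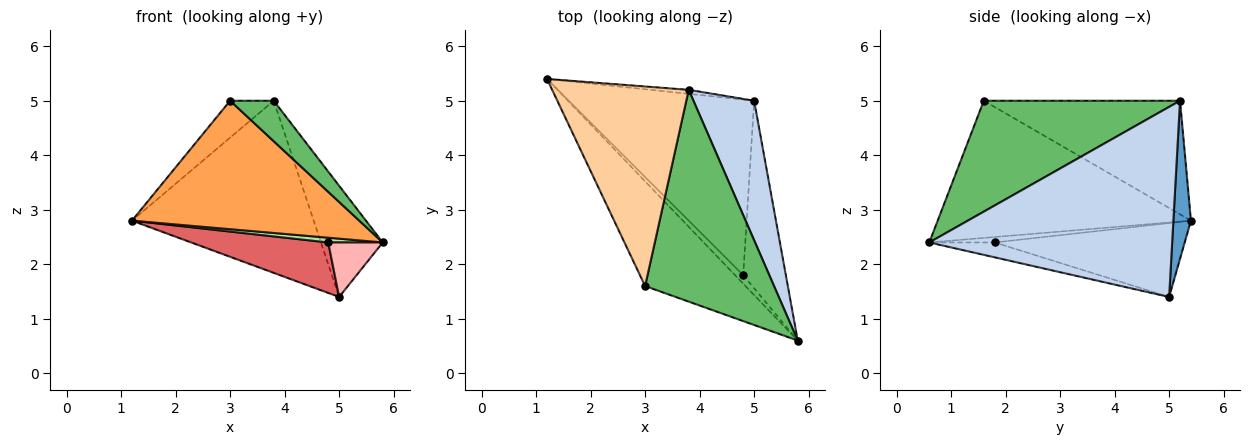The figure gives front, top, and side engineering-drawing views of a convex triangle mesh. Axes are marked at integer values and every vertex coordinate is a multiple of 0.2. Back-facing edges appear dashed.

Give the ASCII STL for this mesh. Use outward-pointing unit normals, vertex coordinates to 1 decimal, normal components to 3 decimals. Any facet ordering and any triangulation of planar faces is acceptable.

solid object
 facet normal 0.096 0.995 -0.023
  outer loop
   vertex 3.8 5.2 5.0
   vertex 5.0 5.0 1.4
   vertex 1.2 5.4 2.8
  endloop
 endfacet
 facet normal 0.926 0.236 0.296
  outer loop
   vertex 3.8 5.2 5.0
   vertex 5.8 0.6 2.4
   vertex 5.0 5.0 1.4
  endloop
 endfacet
 facet normal -0.654 -0.587 -0.478
  outer loop
   vertex 3.0 1.6 5.0
   vertex 1.2 5.4 2.8
   vertex 5.8 0.6 2.4
  endloop
 endfacet
 facet normal -0.633 0.141 0.761
  outer loop
   vertex 3.0 1.6 5.0
   vertex 3.8 5.2 5.0
   vertex 1.2 5.4 2.8
  endloop
 endfacet
 facet normal 0.645 -0.143 0.750
  outer loop
   vertex 3.0 1.6 5.0
   vertex 5.8 0.6 2.4
   vertex 3.8 5.2 5.0
  endloop
 endfacet
 facet normal -0.504 -0.420 -0.755
  outer loop
   vertex 4.8 1.8 2.4
   vertex 5.8 0.6 2.4
   vertex 1.2 5.4 2.8
  endloop
 endfacet
 facet normal -0.358 -0.258 -0.897
  outer loop
   vertex 4.8 1.8 2.4
   vertex 1.2 5.4 2.8
   vertex 5.0 5.0 1.4
  endloop
 endfacet
 facet normal -0.318 -0.265 -0.911
  outer loop
   vertex 4.8 1.8 2.4
   vertex 5.0 5.0 1.4
   vertex 5.8 0.6 2.4
  endloop
 endfacet
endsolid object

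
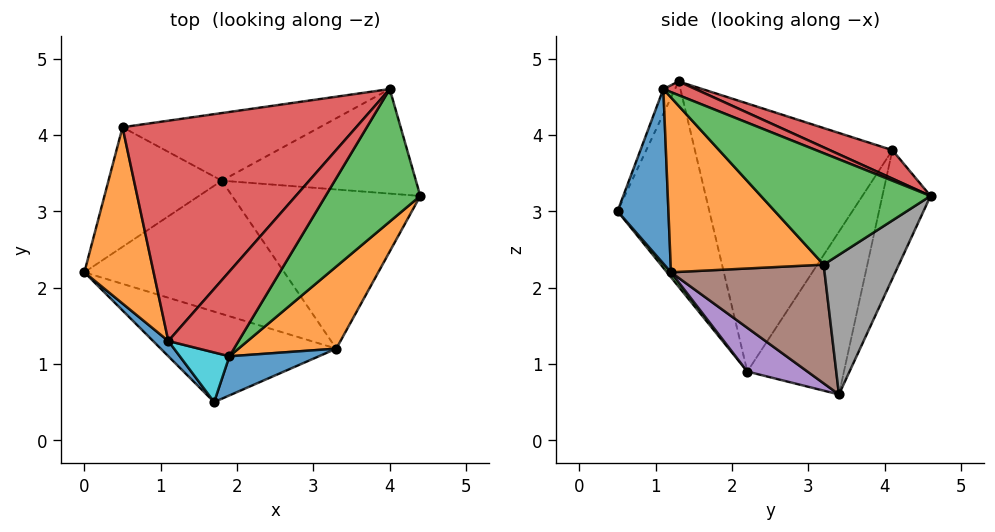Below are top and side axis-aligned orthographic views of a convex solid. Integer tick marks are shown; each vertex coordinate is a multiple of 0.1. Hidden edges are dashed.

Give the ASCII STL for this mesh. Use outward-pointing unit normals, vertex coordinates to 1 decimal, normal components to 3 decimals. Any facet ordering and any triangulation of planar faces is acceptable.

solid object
 facet normal -0.739 -0.671 0.055
  outer loop
   vertex 1.1 1.3 4.7
   vertex 0.0 2.2 0.9
   vertex 1.7 0.5 3.0
  endloop
 endfacet
 facet normal -0.960 -0.126 0.248
  outer loop
   vertex 0.5 4.1 3.8
   vertex 0.0 2.2 0.9
   vertex 1.1 1.3 4.7
  endloop
 endfacet
 facet normal 0.018 -0.770 -0.638
  outer loop
   vertex 3.3 1.2 2.2
   vertex 1.7 0.5 3.0
   vertex 0.0 2.2 0.9
  endloop
 endfacet
 facet normal 0.114 0.326 0.938
  outer loop
   vertex 4.0 4.6 3.2
   vertex 0.5 4.1 3.8
   vertex 1.1 1.3 4.7
  endloop
 endfacet
 facet normal 0.186 -0.492 -0.851
  outer loop
   vertex 1.8 3.4 0.6
   vertex 3.3 1.2 2.2
   vertex 0.0 2.2 0.9
  endloop
 endfacet
 facet normal 0.518 -0.244 -0.820
  outer loop
   vertex 1.8 3.4 0.6
   vertex 4.4 3.2 2.3
   vertex 3.3 1.2 2.2
  endloop
 endfacet
 facet normal -0.555 0.736 -0.387
  outer loop
   vertex 1.8 3.4 0.6
   vertex 0.0 2.2 0.9
   vertex 0.5 4.1 3.8
  endloop
 endfacet
 facet normal 0.481 0.567 -0.669
  outer loop
   vertex 1.8 3.4 0.6
   vertex 4.0 4.6 3.2
   vertex 4.4 3.2 2.3
  endloop
 endfacet
 facet normal -0.183 0.942 -0.280
  outer loop
   vertex 1.8 3.4 0.6
   vertex 0.5 4.1 3.8
   vertex 4.0 4.6 3.2
  endloop
 endfacet
 facet normal -0.183 -0.913 0.365
  outer loop
   vertex 1.9 1.1 4.6
   vertex 1.1 1.3 4.7
   vertex 1.7 0.5 3.0
  endloop
 endfacet
 facet normal 0.491 -0.834 0.251
  outer loop
   vertex 1.9 1.1 4.6
   vertex 1.7 0.5 3.0
   vertex 3.3 1.2 2.2
  endloop
 endfacet
 facet normal 0.779 -0.450 0.436
  outer loop
   vertex 1.9 1.1 4.6
   vertex 3.3 1.2 2.2
   vertex 4.4 3.2 2.3
  endloop
 endfacet
 facet normal 0.748 -0.195 0.635
  outer loop
   vertex 1.9 1.1 4.6
   vertex 4.4 3.2 2.3
   vertex 4.0 4.6 3.2
  endloop
 endfacet
 facet normal 0.185 0.267 0.946
  outer loop
   vertex 1.9 1.1 4.6
   vertex 4.0 4.6 3.2
   vertex 1.1 1.3 4.7
  endloop
 endfacet
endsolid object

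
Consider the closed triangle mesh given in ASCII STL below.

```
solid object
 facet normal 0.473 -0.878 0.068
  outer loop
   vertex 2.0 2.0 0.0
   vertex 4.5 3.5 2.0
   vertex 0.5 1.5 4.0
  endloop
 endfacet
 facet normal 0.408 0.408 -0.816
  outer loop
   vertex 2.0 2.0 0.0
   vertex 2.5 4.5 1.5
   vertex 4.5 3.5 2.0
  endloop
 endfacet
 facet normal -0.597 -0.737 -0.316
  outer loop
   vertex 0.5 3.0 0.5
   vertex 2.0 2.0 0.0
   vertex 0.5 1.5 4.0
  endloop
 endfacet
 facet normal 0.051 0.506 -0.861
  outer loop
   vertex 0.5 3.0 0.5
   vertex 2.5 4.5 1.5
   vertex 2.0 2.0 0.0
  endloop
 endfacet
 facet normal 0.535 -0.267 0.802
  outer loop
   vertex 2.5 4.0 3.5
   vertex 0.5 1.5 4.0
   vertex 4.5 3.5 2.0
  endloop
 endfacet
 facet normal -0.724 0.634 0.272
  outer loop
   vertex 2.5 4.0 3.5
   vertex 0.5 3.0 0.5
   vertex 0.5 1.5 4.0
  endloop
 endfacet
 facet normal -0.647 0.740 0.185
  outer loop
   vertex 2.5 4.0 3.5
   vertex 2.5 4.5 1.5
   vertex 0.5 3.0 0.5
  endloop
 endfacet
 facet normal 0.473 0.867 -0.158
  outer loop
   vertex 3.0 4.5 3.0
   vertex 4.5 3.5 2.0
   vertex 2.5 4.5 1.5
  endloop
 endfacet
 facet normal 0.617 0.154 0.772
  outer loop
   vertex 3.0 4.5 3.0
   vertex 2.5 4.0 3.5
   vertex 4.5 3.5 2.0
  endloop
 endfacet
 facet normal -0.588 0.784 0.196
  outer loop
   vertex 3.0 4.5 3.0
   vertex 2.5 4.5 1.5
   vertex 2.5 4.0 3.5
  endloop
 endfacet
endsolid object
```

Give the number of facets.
10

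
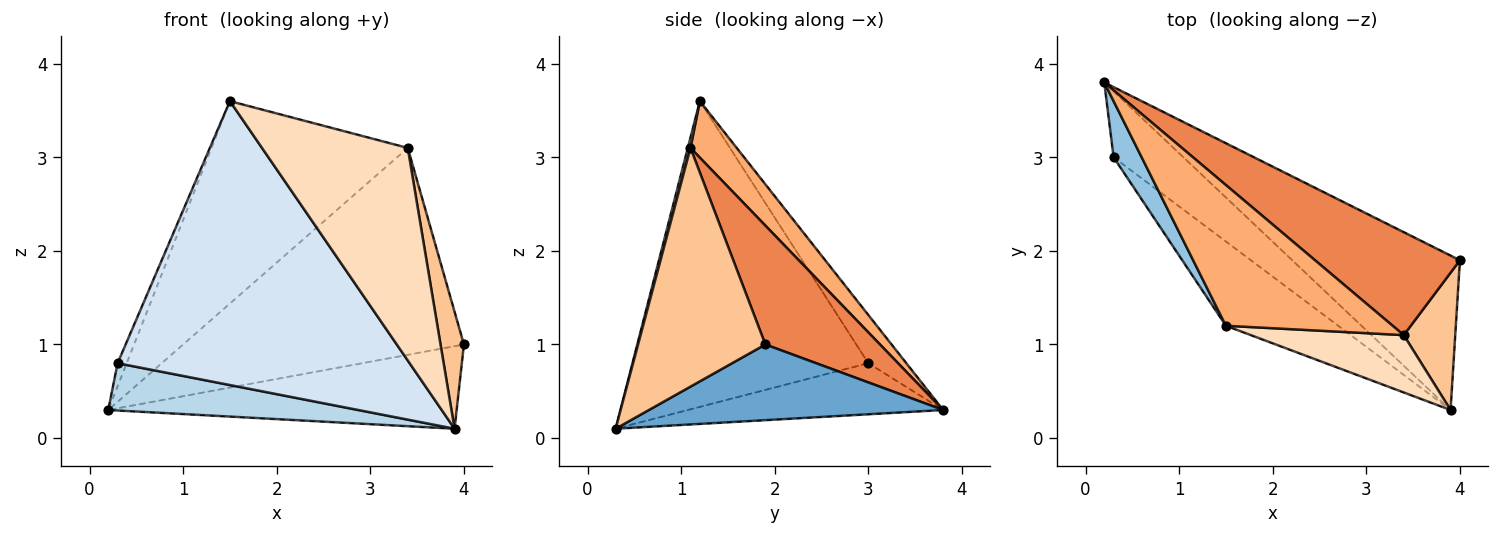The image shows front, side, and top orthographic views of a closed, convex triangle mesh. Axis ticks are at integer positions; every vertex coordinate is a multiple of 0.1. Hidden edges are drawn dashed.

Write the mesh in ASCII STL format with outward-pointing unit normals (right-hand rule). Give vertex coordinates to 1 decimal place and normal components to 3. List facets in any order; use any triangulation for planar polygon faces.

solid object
 facet normal 0.370 0.438 -0.819
  outer loop
   vertex 3.9 0.3 0.1
   vertex 0.2 3.8 0.3
   vertex 4.0 1.9 1.0
  endloop
 endfacet
 facet normal -0.846 0.202 0.493
  outer loop
   vertex 0.3 3.0 0.8
   vertex 1.5 1.2 3.6
   vertex 0.2 3.8 0.3
  endloop
 endfacet
 facet normal -0.511 -0.501 -0.699
  outer loop
   vertex 0.3 3.0 0.8
   vertex 0.2 3.8 0.3
   vertex 3.9 0.3 0.1
  endloop
 endfacet
 facet normal -0.612 -0.758 -0.225
  outer loop
   vertex 0.3 3.0 0.8
   vertex 3.9 0.3 0.1
   vertex 1.5 1.2 3.6
  endloop
 endfacet
 facet normal 0.343 0.841 0.418
  outer loop
   vertex 3.4 1.1 3.1
   vertex 4.0 1.9 1.0
   vertex 0.2 3.8 0.3
  endloop
 endfacet
 facet normal 0.190 0.806 0.560
  outer loop
   vertex 3.4 1.1 3.1
   vertex 0.2 3.8 0.3
   vertex 1.5 1.2 3.6
  endloop
 endfacet
 facet normal 0.962 -0.177 0.208
  outer loop
   vertex 3.4 1.1 3.1
   vertex 3.9 0.3 0.1
   vertex 4.0 1.9 1.0
  endloop
 endfacet
 facet normal 0.018 -0.965 0.260
  outer loop
   vertex 3.4 1.1 3.1
   vertex 1.5 1.2 3.6
   vertex 3.9 0.3 0.1
  endloop
 endfacet
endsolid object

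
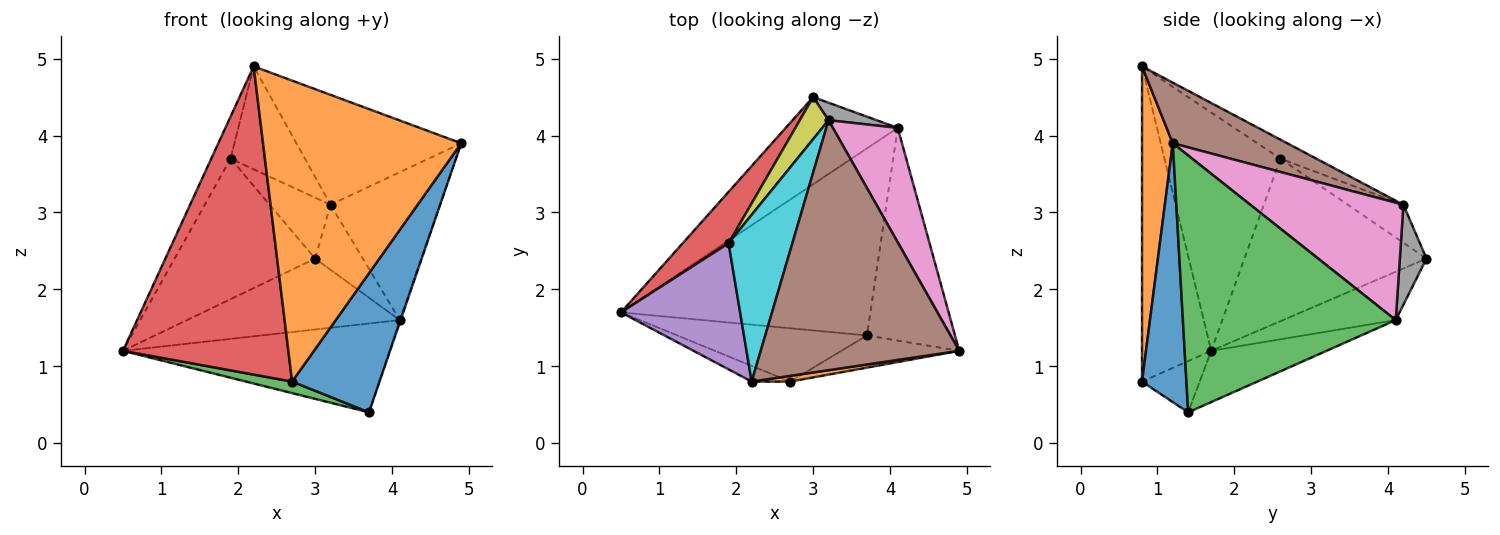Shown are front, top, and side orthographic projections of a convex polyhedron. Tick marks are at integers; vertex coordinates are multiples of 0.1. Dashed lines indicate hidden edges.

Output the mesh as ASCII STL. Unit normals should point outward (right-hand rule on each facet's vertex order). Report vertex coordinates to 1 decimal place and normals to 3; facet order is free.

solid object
 facet normal -0.317 0.599 -0.736
  outer loop
   vertex 4.1 4.1 1.6
   vertex 0.5 1.7 1.2
   vertex 3.0 4.5 2.4
  endloop
 endfacet
 facet normal -0.182 0.422 -0.888
  outer loop
   vertex 4.1 4.1 1.6
   vertex 3.7 1.4 0.4
   vertex 0.5 1.7 1.2
  endloop
 endfacet
 facet normal 0.946 0.004 -0.324
  outer loop
   vertex 4.1 4.1 1.6
   vertex 4.9 1.2 3.9
   vertex 3.7 1.4 0.4
  endloop
 endfacet
 facet normal -0.773 0.596 0.218
  outer loop
   vertex 1.9 2.6 3.7
   vertex 3.0 4.5 2.4
   vertex 0.5 1.7 1.2
  endloop
 endfacet
 facet normal -0.885 0.147 0.442
  outer loop
   vertex 1.9 2.6 3.7
   vertex 0.5 1.7 1.2
   vertex 2.2 0.8 4.9
  endloop
 endfacet
 facet normal 0.269 0.388 0.882
  outer loop
   vertex 3.2 4.2 3.1
   vertex 2.2 0.8 4.9
   vertex 4.9 1.2 3.9
  endloop
 endfacet
 facet normal 0.742 0.530 0.410
  outer loop
   vertex 3.2 4.2 3.1
   vertex 4.9 1.2 3.9
   vertex 4.1 4.1 1.6
  endloop
 endfacet
 facet normal 0.475 0.850 0.228
  outer loop
   vertex 3.2 4.2 3.1
   vertex 4.1 4.1 1.6
   vertex 3.0 4.5 2.4
  endloop
 endfacet
 facet normal -0.601 0.658 0.454
  outer loop
   vertex 3.2 4.2 3.1
   vertex 3.0 4.5 2.4
   vertex 1.9 2.6 3.7
  endloop
 endfacet
 facet normal -0.246 0.509 0.825
  outer loop
   vertex 3.2 4.2 3.1
   vertex 1.9 2.6 3.7
   vertex 2.2 0.8 4.9
  endloop
 endfacet
 facet normal 0.443 -0.873 -0.202
  outer loop
   vertex 2.7 0.8 0.8
   vertex 3.7 1.4 0.4
   vertex 4.9 1.2 3.9
  endloop
 endfacet
 facet normal 0.153 -0.988 0.019
  outer loop
   vertex 2.7 0.8 0.8
   vertex 4.9 1.2 3.9
   vertex 2.2 0.8 4.9
  endloop
 endfacet
 facet normal -0.255 -0.204 -0.945
  outer loop
   vertex 2.7 0.8 0.8
   vertex 0.5 1.7 1.2
   vertex 3.7 1.4 0.4
  endloop
 endfacet
 facet normal -0.386 -0.921 -0.047
  outer loop
   vertex 2.7 0.8 0.8
   vertex 2.2 0.8 4.9
   vertex 0.5 1.7 1.2
  endloop
 endfacet
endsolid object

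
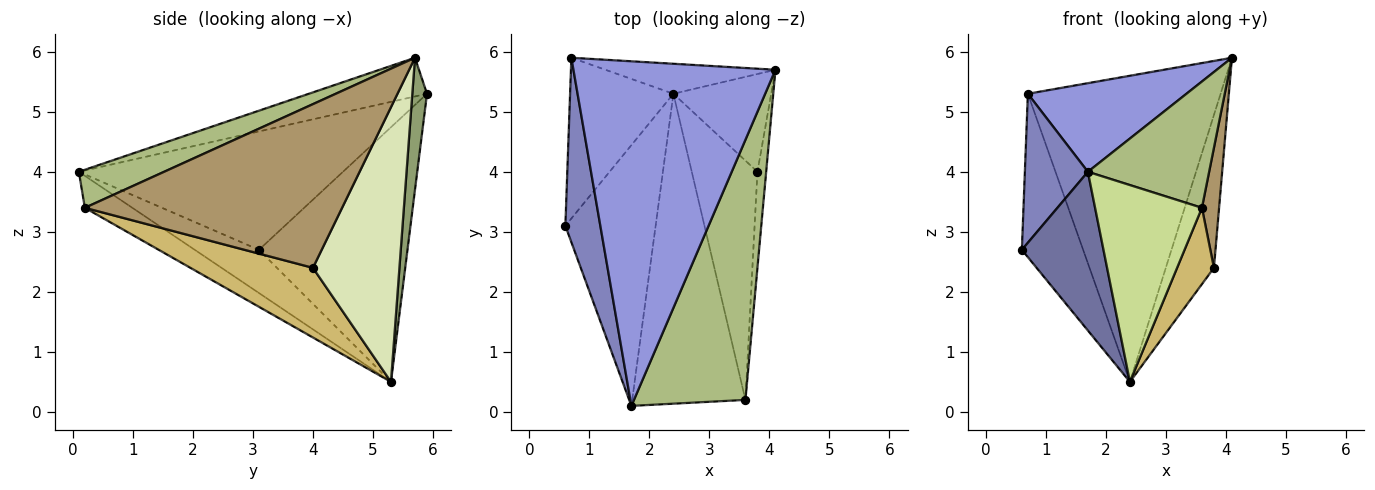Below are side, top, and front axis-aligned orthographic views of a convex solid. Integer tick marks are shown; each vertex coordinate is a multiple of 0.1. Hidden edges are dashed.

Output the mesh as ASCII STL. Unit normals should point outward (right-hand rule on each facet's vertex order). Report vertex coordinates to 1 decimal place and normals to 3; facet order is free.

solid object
 facet normal -0.378 -0.481 -0.791
  outer loop
   vertex 2.4 5.3 0.5
   vertex 1.7 0.1 4.0
   vertex 0.6 3.1 2.7
  endloop
 endfacet
 facet normal -0.935 -0.223 0.276
  outer loop
   vertex 0.7 5.9 5.3
   vertex 0.6 3.1 2.7
   vertex 1.7 0.1 4.0
  endloop
 endfacet
 facet normal -0.182 -0.245 0.952
  outer loop
   vertex 0.7 5.9 5.3
   vertex 1.7 0.1 4.0
   vertex 4.1 5.7 5.9
  endloop
 endfacet
 facet normal -0.866 0.357 -0.351
  outer loop
   vertex 0.7 5.9 5.3
   vertex 2.4 5.3 0.5
   vertex 0.6 3.1 2.7
  endloop
 endfacet
 facet normal 0.076 0.992 -0.097
  outer loop
   vertex 0.7 5.9 5.3
   vertex 4.1 5.7 5.9
   vertex 2.4 5.3 0.5
  endloop
 endfacet
 facet normal 0.294 -0.418 0.860
  outer loop
   vertex 3.6 0.2 3.4
   vertex 4.1 5.7 5.9
   vertex 1.7 0.1 4.0
  endloop
 endfacet
 facet normal -0.232 -0.521 -0.821
  outer loop
   vertex 3.6 0.2 3.4
   vertex 1.7 0.1 4.0
   vertex 2.4 5.3 0.5
  endloop
 endfacet
 facet normal 0.834 0.464 -0.297
  outer loop
   vertex 3.8 4.0 2.4
   vertex 2.4 5.3 0.5
   vertex 4.1 5.7 5.9
  endloop
 endfacet
 facet normal 0.996 -0.066 -0.053
  outer loop
   vertex 3.8 4.0 2.4
   vertex 4.1 5.7 5.9
   vertex 3.6 0.2 3.4
  endloop
 endfacet
 facet normal 0.711 -0.214 -0.670
  outer loop
   vertex 3.8 4.0 2.4
   vertex 3.6 0.2 3.4
   vertex 2.4 5.3 0.5
  endloop
 endfacet
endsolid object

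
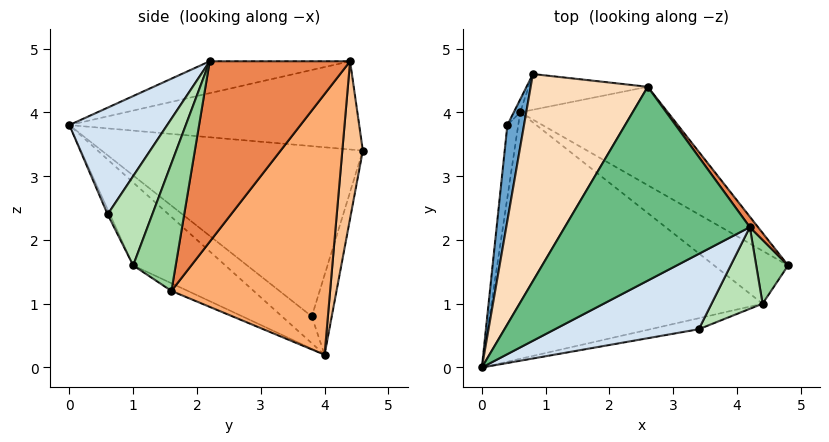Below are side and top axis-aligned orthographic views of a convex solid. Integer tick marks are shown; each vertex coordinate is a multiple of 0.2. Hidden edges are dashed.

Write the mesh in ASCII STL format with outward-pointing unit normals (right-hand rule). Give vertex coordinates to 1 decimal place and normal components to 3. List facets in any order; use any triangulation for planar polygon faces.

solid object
 facet normal -0.979 0.179 0.096
  outer loop
   vertex 0.4 3.8 0.8
   vertex 0.0 0.0 3.8
   vertex 0.8 4.6 3.4
  endloop
 endfacet
 facet normal -0.909 -0.195 -0.368
  outer loop
   vertex 0.4 3.8 0.8
   vertex 0.6 4.0 0.2
   vertex 0.0 0.0 3.8
  endloop
 endfacet
 facet normal -0.795 0.604 -0.064
  outer loop
   vertex 0.4 3.8 0.8
   vertex 0.8 4.6 3.4
   vertex 0.6 4.0 0.2
  endloop
 endfacet
 facet normal 0.330 -0.832 0.445
  outer loop
   vertex 3.4 0.6 2.4
   vertex 4.2 2.2 4.8
   vertex 0.0 0.0 3.8
  endloop
 endfacet
 facet normal 0.808 0.588 0.037
  outer loop
   vertex 2.6 4.4 4.8
   vertex 4.2 2.2 4.8
   vertex 4.8 1.6 1.2
  endloop
 endfacet
 facet normal 0.526 0.797 -0.298
  outer loop
   vertex 2.6 4.4 4.8
   vertex 4.8 1.6 1.2
   vertex 0.6 4.0 0.2
  endloop
 endfacet
 facet normal 0.256 0.947 -0.194
  outer loop
   vertex 2.6 4.4 4.8
   vertex 0.6 4.0 0.2
   vertex 0.8 4.6 3.4
  endloop
 endfacet
 facet normal -0.593 0.172 0.787
  outer loop
   vertex 2.6 4.4 4.8
   vertex 0.8 4.6 3.4
   vertex 0.0 0.0 3.8
  endloop
 endfacet
 facet normal -0.169 -0.123 0.978
  outer loop
   vertex 2.6 4.4 4.8
   vertex 0.0 0.0 3.8
   vertex 4.2 2.2 4.8
  endloop
 endfacet
 facet normal 0.873 -0.436 0.218
  outer loop
   vertex 4.4 1.0 1.6
   vertex 4.8 1.6 1.2
   vertex 4.2 2.2 4.8
  endloop
 endfacet
 facet normal 0.562 -0.762 0.321
  outer loop
   vertex 4.4 1.0 1.6
   vertex 4.2 2.2 4.8
   vertex 3.4 0.6 2.4
  endloop
 endfacet
 facet normal -0.088 -0.511 -0.855
  outer loop
   vertex 4.4 1.0 1.6
   vertex 0.6 4.0 0.2
   vertex 4.8 1.6 1.2
  endloop
 endfacet
 facet normal -0.227 -0.633 -0.741
  outer loop
   vertex 4.4 1.0 1.6
   vertex 0.0 0.0 3.8
   vertex 0.6 4.0 0.2
  endloop
 endfacet
 facet normal -0.052 -0.865 -0.498
  outer loop
   vertex 4.4 1.0 1.6
   vertex 3.4 0.6 2.4
   vertex 0.0 0.0 3.8
  endloop
 endfacet
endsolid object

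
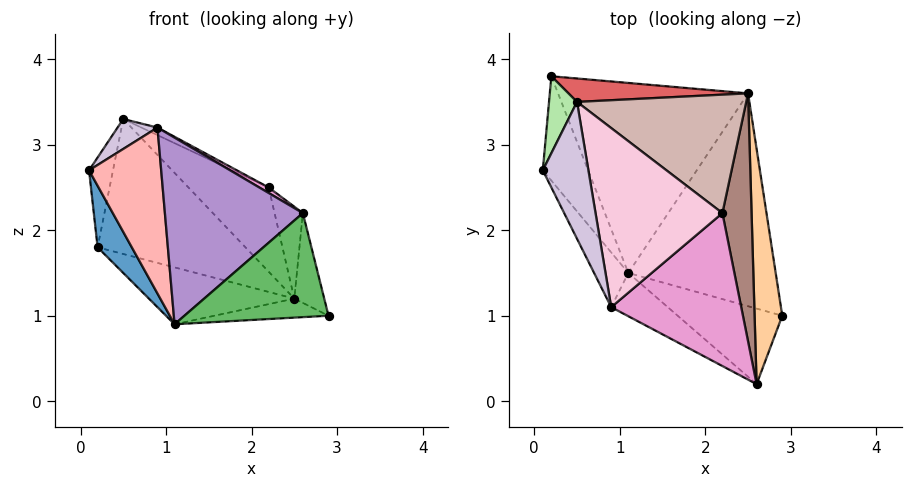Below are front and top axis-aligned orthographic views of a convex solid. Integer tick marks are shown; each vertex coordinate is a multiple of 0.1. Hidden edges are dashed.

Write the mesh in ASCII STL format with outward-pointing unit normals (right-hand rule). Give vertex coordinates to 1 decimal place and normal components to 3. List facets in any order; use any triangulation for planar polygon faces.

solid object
 facet normal -0.907 -0.214 -0.362
  outer loop
   vertex 1.1 1.5 0.9
   vertex 0.1 2.7 2.7
   vertex 0.2 3.8 1.8
  endloop
 endfacet
 facet normal 0.080 0.089 -0.993
  outer loop
   vertex 2.5 3.6 1.2
   vertex 2.9 1.0 1.0
   vertex 1.1 1.5 0.9
  endloop
 endfacet
 facet normal -0.219 0.280 -0.935
  outer loop
   vertex 2.5 3.6 1.2
   vertex 1.1 1.5 0.9
   vertex 0.2 3.8 1.8
  endloop
 endfacet
 facet normal 0.941 0.121 0.316
  outer loop
   vertex 2.6 0.2 2.2
   vertex 2.9 1.0 1.0
   vertex 2.5 3.6 1.2
  endloop
 endfacet
 facet normal -0.189 -0.795 -0.577
  outer loop
   vertex 2.6 0.2 2.2
   vertex 1.1 1.5 0.9
   vertex 2.9 1.0 1.0
  endloop
 endfacet
 facet normal -0.928 0.282 0.242
  outer loop
   vertex 0.5 3.5 3.3
   vertex 0.2 3.8 1.8
   vertex 0.1 2.7 2.7
  endloop
 endfacet
 facet normal 0.129 0.977 0.170
  outer loop
   vertex 0.5 3.5 3.3
   vertex 2.5 3.6 1.2
   vertex 0.2 3.8 1.8
  endloop
 endfacet
 facet normal -0.862 -0.481 -0.159
  outer loop
   vertex 0.9 1.1 3.2
   vertex 0.1 2.7 2.7
   vertex 1.1 1.5 0.9
  endloop
 endfacet
 facet normal -0.544 -0.817 -0.189
  outer loop
   vertex 0.9 1.1 3.2
   vertex 1.1 1.5 0.9
   vertex 2.6 0.2 2.2
  endloop
 endfacet
 facet normal -0.720 -0.148 0.678
  outer loop
   vertex 0.9 1.1 3.2
   vertex 0.5 3.5 3.3
   vertex 0.1 2.7 2.7
  endloop
 endfacet
 facet normal 0.925 0.132 0.355
  outer loop
   vertex 2.2 2.2 2.5
   vertex 2.6 0.2 2.2
   vertex 2.5 3.6 1.2
  endloop
 endfacet
 facet normal 0.637 0.447 0.628
  outer loop
   vertex 2.2 2.2 2.5
   vertex 2.5 3.6 1.2
   vertex 0.5 3.5 3.3
  endloop
 endfacet
 facet normal 0.494 -0.031 0.869
  outer loop
   vertex 2.2 2.2 2.5
   vertex 0.9 1.1 3.2
   vertex 2.6 0.2 2.2
  endloop
 endfacet
 facet normal 0.449 0.038 0.893
  outer loop
   vertex 2.2 2.2 2.5
   vertex 0.5 3.5 3.3
   vertex 0.9 1.1 3.2
  endloop
 endfacet
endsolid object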